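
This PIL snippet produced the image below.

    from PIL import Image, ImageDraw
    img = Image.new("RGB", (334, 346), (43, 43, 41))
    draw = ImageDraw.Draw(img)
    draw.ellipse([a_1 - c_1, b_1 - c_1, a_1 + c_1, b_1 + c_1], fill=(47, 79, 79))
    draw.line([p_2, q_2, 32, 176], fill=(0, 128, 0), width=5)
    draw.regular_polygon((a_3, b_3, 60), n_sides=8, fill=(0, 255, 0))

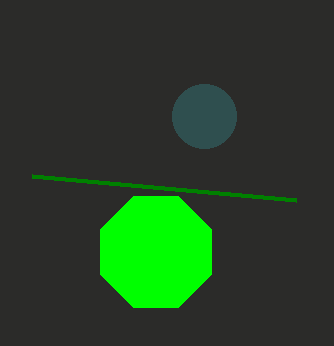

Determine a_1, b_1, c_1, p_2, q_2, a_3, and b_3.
a_1 = 204; b_1 = 116; c_1 = 32; p_2 = 296; q_2 = 200; a_3 = 156; b_3 = 252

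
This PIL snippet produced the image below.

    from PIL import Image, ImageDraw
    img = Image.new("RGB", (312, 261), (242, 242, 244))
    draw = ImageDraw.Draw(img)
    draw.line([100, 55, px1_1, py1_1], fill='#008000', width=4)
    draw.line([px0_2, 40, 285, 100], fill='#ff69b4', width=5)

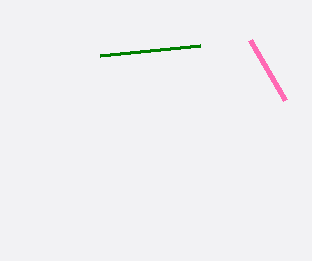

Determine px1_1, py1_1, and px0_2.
px1_1 = 200; py1_1 = 45; px0_2 = 250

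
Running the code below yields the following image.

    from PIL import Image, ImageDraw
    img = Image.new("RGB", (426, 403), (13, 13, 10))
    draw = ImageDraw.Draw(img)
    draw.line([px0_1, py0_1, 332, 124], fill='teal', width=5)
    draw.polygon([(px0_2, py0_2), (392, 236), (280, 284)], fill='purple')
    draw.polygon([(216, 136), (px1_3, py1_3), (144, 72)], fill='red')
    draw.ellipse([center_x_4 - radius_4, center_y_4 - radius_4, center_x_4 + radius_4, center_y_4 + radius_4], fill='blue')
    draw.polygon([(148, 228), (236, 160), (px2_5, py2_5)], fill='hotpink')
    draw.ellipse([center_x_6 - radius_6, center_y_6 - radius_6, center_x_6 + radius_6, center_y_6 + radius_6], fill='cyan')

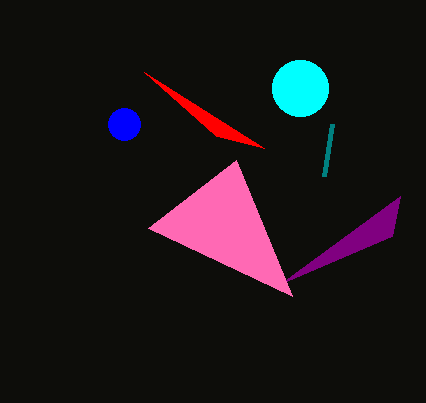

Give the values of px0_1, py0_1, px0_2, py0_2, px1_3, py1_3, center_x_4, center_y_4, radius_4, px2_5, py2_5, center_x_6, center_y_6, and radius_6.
px0_1 = 324, py0_1 = 176, px0_2 = 400, py0_2 = 196, px1_3 = 264, py1_3 = 148, center_x_4 = 124, center_y_4 = 124, radius_4 = 16, px2_5 = 292, py2_5 = 296, center_x_6 = 300, center_y_6 = 88, radius_6 = 28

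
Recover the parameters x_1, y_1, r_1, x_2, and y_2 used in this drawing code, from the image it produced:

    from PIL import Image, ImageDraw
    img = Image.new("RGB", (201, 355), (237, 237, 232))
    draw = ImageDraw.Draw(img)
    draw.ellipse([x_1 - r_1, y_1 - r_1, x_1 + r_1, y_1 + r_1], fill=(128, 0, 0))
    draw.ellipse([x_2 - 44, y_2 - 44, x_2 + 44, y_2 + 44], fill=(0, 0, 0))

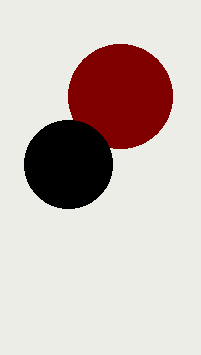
x_1 = 120
y_1 = 96
r_1 = 52
x_2 = 68
y_2 = 164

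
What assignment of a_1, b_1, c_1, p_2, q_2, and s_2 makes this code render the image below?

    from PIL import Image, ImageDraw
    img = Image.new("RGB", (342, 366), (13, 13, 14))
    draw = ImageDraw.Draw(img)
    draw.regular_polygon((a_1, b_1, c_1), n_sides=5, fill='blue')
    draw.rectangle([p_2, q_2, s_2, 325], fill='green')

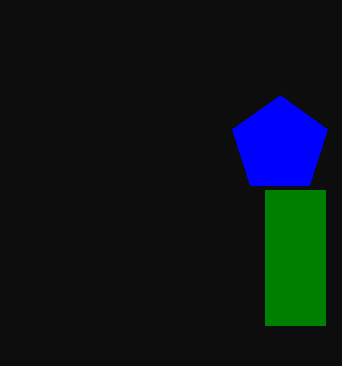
a_1 = 280; b_1 = 145; c_1 = 50; p_2 = 265; q_2 = 190; s_2 = 325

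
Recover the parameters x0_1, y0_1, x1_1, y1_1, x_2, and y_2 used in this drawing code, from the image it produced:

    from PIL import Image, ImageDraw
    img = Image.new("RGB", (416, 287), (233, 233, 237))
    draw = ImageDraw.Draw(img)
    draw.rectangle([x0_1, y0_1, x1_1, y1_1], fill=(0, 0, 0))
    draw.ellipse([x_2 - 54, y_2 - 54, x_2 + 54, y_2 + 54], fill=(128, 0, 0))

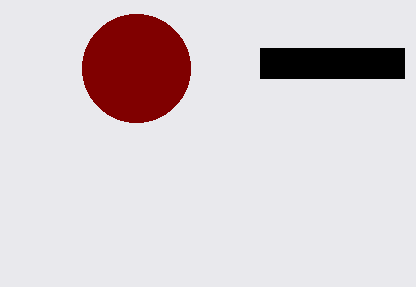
x0_1 = 260, y0_1 = 48, x1_1 = 404, y1_1 = 78, x_2 = 136, y_2 = 68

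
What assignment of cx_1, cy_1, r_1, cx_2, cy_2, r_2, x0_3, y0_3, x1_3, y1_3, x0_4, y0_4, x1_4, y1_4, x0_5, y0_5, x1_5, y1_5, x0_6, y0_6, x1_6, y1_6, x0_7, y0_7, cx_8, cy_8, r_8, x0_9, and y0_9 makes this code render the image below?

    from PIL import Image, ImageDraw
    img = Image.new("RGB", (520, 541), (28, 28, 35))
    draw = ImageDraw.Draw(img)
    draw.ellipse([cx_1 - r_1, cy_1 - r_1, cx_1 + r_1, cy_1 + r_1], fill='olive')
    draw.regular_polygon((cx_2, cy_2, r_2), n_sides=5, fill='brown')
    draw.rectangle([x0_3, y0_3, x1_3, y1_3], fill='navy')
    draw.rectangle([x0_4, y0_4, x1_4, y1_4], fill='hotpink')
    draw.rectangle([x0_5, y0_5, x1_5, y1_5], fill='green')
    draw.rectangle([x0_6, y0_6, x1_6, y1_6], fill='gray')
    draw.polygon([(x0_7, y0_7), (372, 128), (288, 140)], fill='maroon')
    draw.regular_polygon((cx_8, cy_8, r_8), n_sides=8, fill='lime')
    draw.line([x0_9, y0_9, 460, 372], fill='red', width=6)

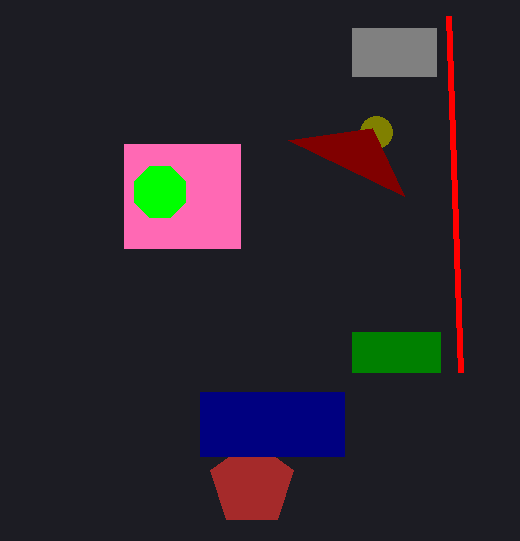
cx_1 = 376; cy_1 = 132; r_1 = 16; cx_2 = 252; cy_2 = 484; r_2 = 44; x0_3 = 200; y0_3 = 392; x1_3 = 344; y1_3 = 456; x0_4 = 124; y0_4 = 144; x1_4 = 240; y1_4 = 248; x0_5 = 352; y0_5 = 332; x1_5 = 440; y1_5 = 372; x0_6 = 352; y0_6 = 28; x1_6 = 436; y1_6 = 76; x0_7 = 404; y0_7 = 196; cx_8 = 160; cy_8 = 192; r_8 = 28; x0_9 = 448; y0_9 = 16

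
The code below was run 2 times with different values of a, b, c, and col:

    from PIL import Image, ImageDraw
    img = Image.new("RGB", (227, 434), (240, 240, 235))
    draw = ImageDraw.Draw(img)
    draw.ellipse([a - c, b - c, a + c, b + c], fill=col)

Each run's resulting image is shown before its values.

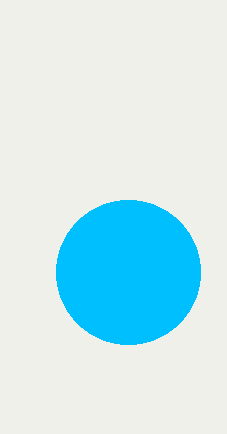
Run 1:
a = 128; b = 272; c = 72; col = 'deepskyblue'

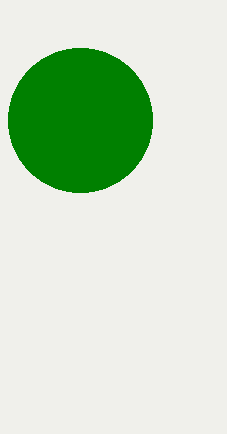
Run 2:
a = 80; b = 120; c = 72; col = 'green'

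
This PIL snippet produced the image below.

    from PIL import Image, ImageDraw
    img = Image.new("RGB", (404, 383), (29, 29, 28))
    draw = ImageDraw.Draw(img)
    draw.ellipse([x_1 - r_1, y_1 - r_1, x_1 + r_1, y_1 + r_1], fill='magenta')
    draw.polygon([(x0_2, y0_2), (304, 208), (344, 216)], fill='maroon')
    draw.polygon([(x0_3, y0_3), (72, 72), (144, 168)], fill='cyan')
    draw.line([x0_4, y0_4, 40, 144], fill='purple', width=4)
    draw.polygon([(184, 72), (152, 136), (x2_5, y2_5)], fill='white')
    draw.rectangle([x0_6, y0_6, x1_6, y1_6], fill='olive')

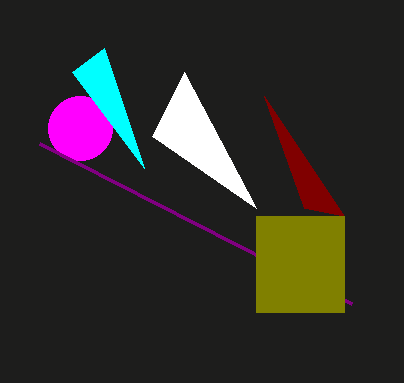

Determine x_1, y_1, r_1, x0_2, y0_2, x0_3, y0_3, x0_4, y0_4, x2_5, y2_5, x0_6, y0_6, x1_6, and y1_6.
x_1 = 80, y_1 = 128, r_1 = 32, x0_2 = 264, y0_2 = 96, x0_3 = 104, y0_3 = 48, x0_4 = 352, y0_4 = 304, x2_5 = 256, y2_5 = 208, x0_6 = 256, y0_6 = 216, x1_6 = 344, y1_6 = 312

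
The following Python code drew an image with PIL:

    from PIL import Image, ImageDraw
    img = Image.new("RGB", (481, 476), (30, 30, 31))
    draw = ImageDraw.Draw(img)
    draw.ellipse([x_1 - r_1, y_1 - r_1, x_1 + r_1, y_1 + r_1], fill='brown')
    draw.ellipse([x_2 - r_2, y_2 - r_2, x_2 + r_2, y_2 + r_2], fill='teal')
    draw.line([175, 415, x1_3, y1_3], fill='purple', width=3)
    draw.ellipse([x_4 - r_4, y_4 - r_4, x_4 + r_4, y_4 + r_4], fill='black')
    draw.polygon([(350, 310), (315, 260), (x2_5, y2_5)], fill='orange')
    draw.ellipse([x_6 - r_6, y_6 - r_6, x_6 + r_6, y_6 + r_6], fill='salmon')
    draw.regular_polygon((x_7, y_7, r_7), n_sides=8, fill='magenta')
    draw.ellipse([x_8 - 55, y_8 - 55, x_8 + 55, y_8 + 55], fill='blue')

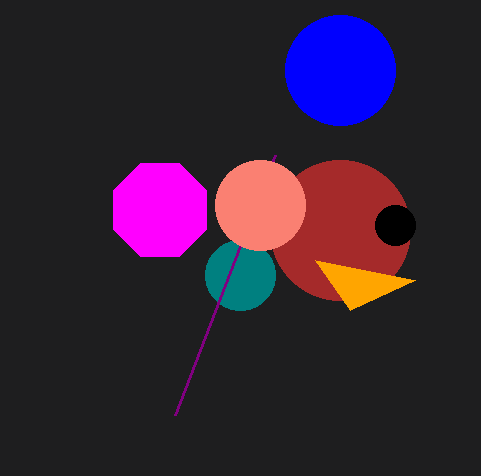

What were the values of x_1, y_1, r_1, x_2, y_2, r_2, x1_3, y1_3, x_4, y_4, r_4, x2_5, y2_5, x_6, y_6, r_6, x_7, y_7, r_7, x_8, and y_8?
x_1 = 340, y_1 = 230, r_1 = 70, x_2 = 240, y_2 = 275, r_2 = 35, x1_3 = 275, y1_3 = 155, x_4 = 395, y_4 = 225, r_4 = 20, x2_5 = 415, y2_5 = 280, x_6 = 260, y_6 = 205, r_6 = 45, x_7 = 160, y_7 = 210, r_7 = 50, x_8 = 340, y_8 = 70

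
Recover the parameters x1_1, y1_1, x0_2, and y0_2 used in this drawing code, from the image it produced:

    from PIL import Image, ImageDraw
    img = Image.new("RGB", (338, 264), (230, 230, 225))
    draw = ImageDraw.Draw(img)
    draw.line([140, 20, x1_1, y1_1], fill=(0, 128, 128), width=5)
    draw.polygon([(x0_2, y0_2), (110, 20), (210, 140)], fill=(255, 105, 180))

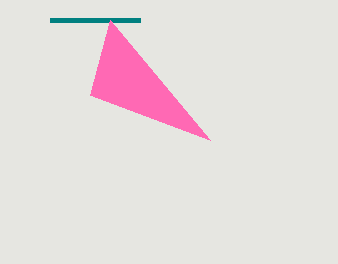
x1_1 = 50; y1_1 = 20; x0_2 = 90; y0_2 = 95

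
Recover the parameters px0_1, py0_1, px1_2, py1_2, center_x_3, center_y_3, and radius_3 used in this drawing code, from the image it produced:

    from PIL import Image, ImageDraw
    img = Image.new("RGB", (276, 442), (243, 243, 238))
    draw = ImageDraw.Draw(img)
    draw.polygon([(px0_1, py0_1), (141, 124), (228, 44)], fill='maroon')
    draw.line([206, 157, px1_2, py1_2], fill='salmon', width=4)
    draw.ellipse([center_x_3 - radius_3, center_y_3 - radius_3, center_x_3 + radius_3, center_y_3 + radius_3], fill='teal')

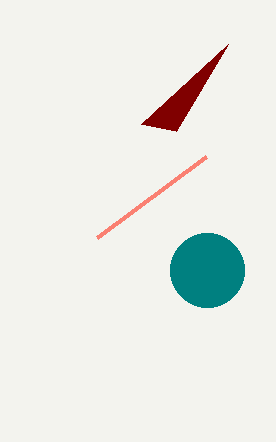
px0_1 = 176, py0_1 = 131, px1_2 = 97, py1_2 = 238, center_x_3 = 207, center_y_3 = 270, radius_3 = 37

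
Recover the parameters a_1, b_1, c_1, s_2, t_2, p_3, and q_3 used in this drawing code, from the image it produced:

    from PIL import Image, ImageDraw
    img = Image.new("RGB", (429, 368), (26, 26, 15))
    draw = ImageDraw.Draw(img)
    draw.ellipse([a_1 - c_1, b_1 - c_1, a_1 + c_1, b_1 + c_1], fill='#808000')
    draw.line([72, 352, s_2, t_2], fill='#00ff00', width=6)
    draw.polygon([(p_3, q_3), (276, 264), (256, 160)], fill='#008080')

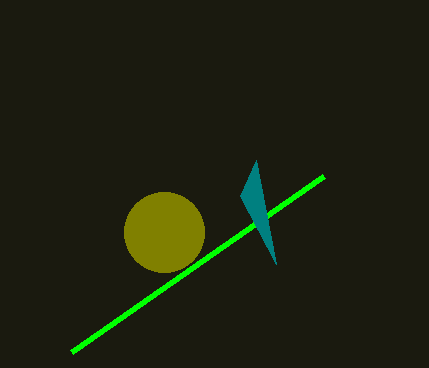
a_1 = 164
b_1 = 232
c_1 = 40
s_2 = 324
t_2 = 176
p_3 = 240
q_3 = 196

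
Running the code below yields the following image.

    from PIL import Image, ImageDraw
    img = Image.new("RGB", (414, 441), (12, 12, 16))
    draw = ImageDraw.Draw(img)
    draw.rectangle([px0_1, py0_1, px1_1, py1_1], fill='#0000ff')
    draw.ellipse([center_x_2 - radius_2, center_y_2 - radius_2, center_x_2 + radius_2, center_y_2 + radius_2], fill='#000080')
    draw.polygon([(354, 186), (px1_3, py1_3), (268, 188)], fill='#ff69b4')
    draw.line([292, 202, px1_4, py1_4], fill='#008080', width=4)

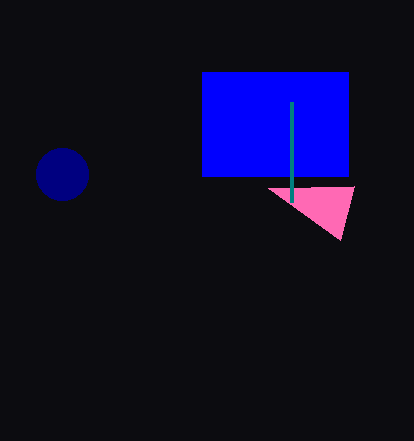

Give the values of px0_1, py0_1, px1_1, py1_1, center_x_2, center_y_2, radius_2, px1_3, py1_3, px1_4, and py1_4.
px0_1 = 202
py0_1 = 72
px1_1 = 348
py1_1 = 176
center_x_2 = 62
center_y_2 = 174
radius_2 = 26
px1_3 = 340
py1_3 = 240
px1_4 = 292
py1_4 = 102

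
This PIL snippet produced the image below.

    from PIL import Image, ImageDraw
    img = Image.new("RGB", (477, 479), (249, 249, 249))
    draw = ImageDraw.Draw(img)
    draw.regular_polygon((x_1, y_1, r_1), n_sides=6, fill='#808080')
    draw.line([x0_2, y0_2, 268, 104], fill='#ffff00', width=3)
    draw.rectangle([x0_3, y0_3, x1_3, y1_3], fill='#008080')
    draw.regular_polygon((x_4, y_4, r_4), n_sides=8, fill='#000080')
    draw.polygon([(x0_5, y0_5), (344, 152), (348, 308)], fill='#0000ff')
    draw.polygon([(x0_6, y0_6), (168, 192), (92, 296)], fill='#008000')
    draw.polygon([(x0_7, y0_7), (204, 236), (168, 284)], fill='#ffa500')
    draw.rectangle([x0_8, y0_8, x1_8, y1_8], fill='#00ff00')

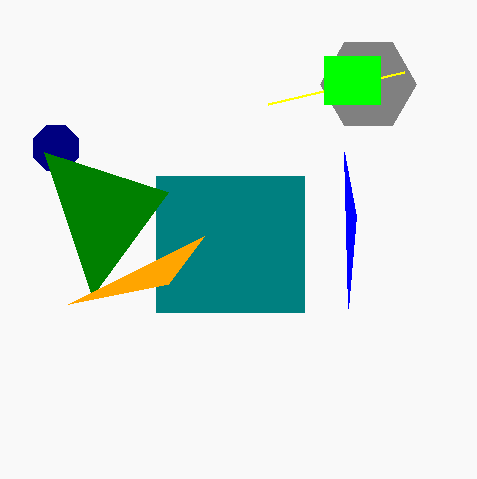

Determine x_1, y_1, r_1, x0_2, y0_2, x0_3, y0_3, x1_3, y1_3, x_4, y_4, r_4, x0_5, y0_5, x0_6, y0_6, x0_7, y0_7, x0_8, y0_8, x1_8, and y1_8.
x_1 = 368
y_1 = 84
r_1 = 48
x0_2 = 404
y0_2 = 72
x0_3 = 156
y0_3 = 176
x1_3 = 304
y1_3 = 312
x_4 = 56
y_4 = 148
r_4 = 24
x0_5 = 356
y0_5 = 216
x0_6 = 44
y0_6 = 152
x0_7 = 68
y0_7 = 304
x0_8 = 324
y0_8 = 56
x1_8 = 380
y1_8 = 104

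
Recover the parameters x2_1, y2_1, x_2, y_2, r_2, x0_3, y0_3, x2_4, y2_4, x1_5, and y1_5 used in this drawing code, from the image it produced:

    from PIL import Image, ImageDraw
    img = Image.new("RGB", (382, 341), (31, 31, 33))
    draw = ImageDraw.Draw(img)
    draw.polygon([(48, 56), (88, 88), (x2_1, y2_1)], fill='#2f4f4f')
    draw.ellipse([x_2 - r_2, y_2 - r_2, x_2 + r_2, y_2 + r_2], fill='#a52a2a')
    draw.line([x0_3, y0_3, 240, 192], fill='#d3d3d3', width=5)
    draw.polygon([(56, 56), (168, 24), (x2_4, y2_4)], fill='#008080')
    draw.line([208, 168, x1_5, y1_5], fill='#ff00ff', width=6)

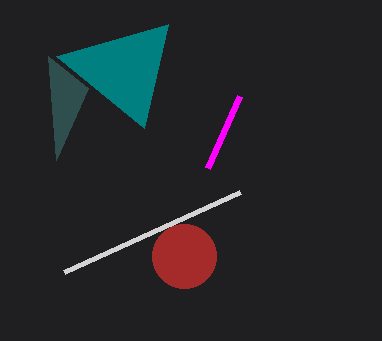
x2_1 = 56; y2_1 = 160; x_2 = 184; y_2 = 256; r_2 = 32; x0_3 = 64; y0_3 = 272; x2_4 = 144; y2_4 = 128; x1_5 = 240; y1_5 = 96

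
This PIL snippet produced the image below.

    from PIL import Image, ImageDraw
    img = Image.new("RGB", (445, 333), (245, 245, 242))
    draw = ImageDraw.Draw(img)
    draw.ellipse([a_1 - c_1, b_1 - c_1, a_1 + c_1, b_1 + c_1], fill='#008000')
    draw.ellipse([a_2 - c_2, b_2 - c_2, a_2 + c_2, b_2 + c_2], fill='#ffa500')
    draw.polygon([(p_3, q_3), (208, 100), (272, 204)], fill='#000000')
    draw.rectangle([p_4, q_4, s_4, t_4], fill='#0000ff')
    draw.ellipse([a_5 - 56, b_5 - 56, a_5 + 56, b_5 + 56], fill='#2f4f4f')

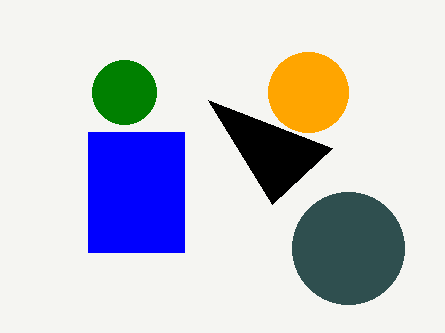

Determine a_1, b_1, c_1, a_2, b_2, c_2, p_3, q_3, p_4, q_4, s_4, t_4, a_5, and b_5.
a_1 = 124, b_1 = 92, c_1 = 32, a_2 = 308, b_2 = 92, c_2 = 40, p_3 = 332, q_3 = 148, p_4 = 88, q_4 = 132, s_4 = 184, t_4 = 252, a_5 = 348, b_5 = 248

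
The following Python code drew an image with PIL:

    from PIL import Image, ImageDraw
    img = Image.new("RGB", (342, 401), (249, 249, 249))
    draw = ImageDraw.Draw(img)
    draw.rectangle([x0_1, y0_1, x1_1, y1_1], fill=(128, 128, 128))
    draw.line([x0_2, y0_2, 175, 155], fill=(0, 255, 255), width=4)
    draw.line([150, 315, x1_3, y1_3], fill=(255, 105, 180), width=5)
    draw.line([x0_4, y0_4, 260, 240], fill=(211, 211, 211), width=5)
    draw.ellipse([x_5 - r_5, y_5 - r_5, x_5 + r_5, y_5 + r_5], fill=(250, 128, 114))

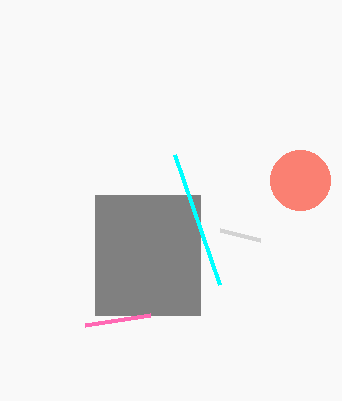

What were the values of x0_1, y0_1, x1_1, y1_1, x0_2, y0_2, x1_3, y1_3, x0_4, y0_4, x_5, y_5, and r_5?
x0_1 = 95; y0_1 = 195; x1_1 = 200; y1_1 = 315; x0_2 = 220; y0_2 = 285; x1_3 = 85; y1_3 = 325; x0_4 = 220; y0_4 = 230; x_5 = 300; y_5 = 180; r_5 = 30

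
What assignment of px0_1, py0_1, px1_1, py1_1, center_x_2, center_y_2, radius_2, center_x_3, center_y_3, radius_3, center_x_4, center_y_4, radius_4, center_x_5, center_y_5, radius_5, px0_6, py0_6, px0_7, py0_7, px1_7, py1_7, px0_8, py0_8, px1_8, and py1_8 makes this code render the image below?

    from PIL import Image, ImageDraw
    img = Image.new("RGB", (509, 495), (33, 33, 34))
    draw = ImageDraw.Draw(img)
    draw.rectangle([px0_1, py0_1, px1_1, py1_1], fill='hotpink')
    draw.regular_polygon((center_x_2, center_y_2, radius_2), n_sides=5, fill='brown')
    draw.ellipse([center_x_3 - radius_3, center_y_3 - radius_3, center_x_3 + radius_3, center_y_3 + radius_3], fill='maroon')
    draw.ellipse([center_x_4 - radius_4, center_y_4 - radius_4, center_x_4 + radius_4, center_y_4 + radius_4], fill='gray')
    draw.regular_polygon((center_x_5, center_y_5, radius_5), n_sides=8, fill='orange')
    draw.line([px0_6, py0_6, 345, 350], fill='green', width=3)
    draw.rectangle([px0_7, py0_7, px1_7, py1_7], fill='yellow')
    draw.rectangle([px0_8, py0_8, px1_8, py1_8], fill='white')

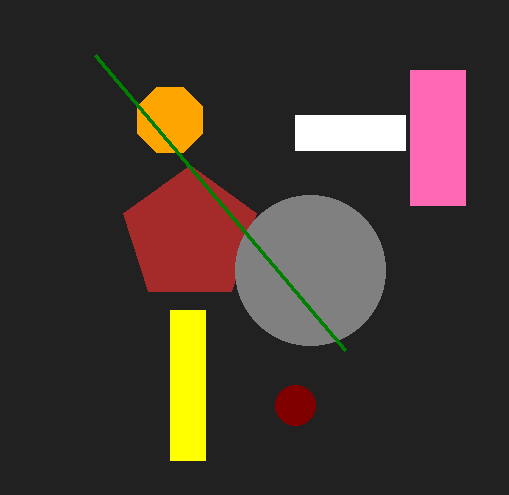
px0_1 = 410
py0_1 = 70
px1_1 = 465
py1_1 = 205
center_x_2 = 190
center_y_2 = 235
radius_2 = 70
center_x_3 = 295
center_y_3 = 405
radius_3 = 20
center_x_4 = 310
center_y_4 = 270
radius_4 = 75
center_x_5 = 170
center_y_5 = 120
radius_5 = 35
px0_6 = 95
py0_6 = 55
px0_7 = 170
py0_7 = 310
px1_7 = 205
py1_7 = 460
px0_8 = 295
py0_8 = 115
px1_8 = 405
py1_8 = 150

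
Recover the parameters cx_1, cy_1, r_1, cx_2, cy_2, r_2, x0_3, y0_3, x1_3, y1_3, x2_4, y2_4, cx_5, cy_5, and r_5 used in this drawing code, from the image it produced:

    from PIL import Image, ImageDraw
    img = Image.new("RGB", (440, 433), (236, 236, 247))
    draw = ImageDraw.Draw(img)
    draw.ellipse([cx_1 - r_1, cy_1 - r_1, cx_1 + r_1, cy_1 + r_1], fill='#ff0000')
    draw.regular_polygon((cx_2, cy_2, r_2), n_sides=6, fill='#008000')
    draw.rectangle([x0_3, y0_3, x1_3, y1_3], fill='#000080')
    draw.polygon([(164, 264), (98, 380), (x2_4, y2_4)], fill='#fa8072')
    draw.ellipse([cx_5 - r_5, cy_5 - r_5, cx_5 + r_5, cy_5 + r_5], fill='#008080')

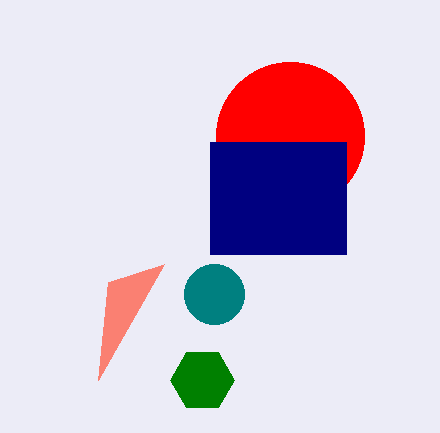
cx_1 = 290
cy_1 = 136
r_1 = 74
cx_2 = 202
cy_2 = 380
r_2 = 32
x0_3 = 210
y0_3 = 142
x1_3 = 346
y1_3 = 254
x2_4 = 108
y2_4 = 282
cx_5 = 214
cy_5 = 294
r_5 = 30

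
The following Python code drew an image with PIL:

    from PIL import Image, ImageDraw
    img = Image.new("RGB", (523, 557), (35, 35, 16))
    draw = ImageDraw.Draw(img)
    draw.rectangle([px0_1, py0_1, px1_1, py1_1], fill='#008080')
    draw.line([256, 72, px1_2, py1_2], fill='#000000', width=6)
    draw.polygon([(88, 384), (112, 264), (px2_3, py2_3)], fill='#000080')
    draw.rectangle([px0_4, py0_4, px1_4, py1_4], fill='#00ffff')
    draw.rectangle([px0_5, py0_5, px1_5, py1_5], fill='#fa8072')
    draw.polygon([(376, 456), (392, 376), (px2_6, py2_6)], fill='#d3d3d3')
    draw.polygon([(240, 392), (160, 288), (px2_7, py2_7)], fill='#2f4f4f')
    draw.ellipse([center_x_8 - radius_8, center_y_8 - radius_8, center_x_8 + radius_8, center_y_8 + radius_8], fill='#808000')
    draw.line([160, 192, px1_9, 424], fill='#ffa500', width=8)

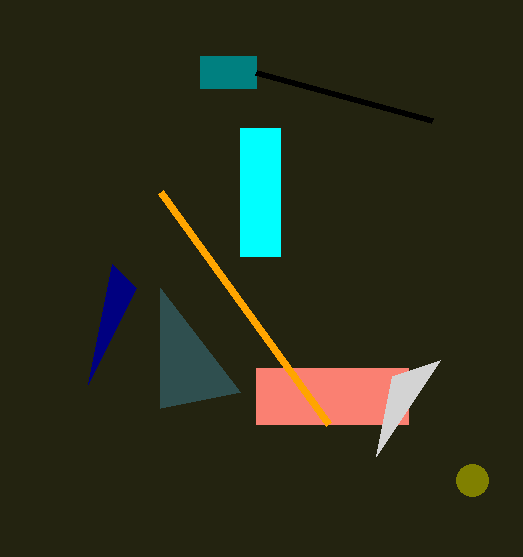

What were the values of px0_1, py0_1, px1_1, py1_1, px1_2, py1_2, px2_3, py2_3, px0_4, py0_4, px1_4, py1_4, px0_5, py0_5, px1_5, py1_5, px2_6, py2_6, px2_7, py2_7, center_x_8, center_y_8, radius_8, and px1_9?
px0_1 = 200
py0_1 = 56
px1_1 = 256
py1_1 = 88
px1_2 = 432
py1_2 = 120
px2_3 = 136
py2_3 = 288
px0_4 = 240
py0_4 = 128
px1_4 = 280
py1_4 = 256
px0_5 = 256
py0_5 = 368
px1_5 = 408
py1_5 = 424
px2_6 = 440
py2_6 = 360
px2_7 = 160
py2_7 = 408
center_x_8 = 472
center_y_8 = 480
radius_8 = 16
px1_9 = 328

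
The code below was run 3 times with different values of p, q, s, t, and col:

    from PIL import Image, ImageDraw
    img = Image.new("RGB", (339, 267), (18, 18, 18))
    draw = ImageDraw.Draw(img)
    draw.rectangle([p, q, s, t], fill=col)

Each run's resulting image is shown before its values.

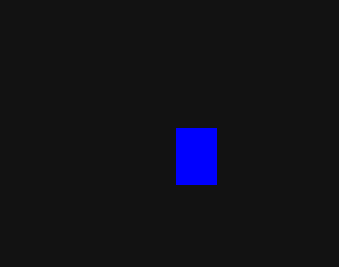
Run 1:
p = 176
q = 128
s = 216
t = 184
col = 'blue'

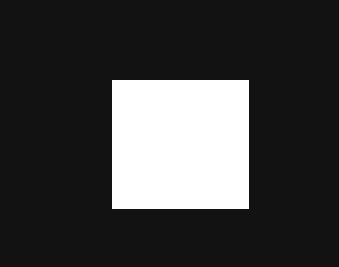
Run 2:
p = 112
q = 80
s = 248
t = 208
col = 'white'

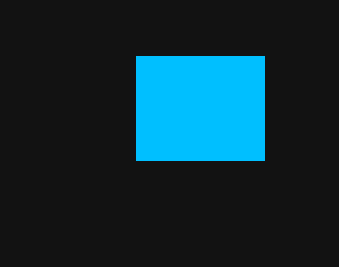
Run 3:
p = 136; q = 56; s = 264; t = 160; col = 'deepskyblue'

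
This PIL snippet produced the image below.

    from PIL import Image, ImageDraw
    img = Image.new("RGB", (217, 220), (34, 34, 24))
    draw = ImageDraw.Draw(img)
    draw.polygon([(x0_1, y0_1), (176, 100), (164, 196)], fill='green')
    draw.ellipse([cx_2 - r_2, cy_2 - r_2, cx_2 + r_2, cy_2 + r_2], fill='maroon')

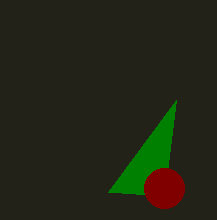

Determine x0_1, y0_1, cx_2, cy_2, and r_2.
x0_1 = 108
y0_1 = 192
cx_2 = 164
cy_2 = 188
r_2 = 20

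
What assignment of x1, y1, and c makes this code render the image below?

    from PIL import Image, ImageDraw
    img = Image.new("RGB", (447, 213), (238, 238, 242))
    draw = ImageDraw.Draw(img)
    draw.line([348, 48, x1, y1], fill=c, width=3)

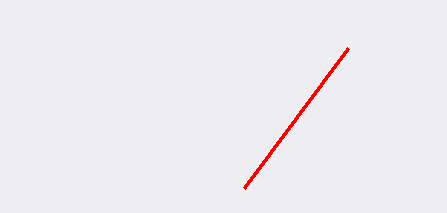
x1 = 244; y1 = 188; c = 'red'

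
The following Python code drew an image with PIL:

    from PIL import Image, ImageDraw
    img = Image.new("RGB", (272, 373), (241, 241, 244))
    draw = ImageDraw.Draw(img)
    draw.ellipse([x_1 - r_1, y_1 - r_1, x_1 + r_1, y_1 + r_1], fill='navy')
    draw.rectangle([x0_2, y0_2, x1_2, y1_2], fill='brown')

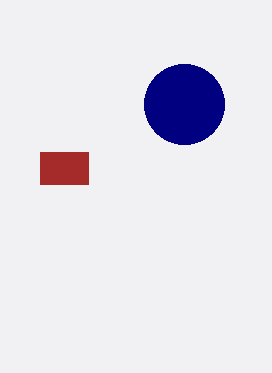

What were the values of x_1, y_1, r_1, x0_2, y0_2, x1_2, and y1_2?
x_1 = 184; y_1 = 104; r_1 = 40; x0_2 = 40; y0_2 = 152; x1_2 = 88; y1_2 = 184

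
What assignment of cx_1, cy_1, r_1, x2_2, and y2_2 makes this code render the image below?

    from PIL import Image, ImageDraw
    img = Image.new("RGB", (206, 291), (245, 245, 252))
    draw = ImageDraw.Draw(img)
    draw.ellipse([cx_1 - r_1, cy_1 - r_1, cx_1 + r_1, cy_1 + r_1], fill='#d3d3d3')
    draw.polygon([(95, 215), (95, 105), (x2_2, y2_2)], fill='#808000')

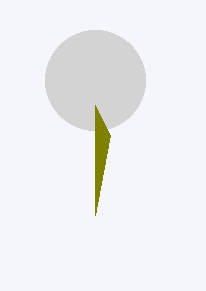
cx_1 = 95; cy_1 = 80; r_1 = 50; x2_2 = 110; y2_2 = 135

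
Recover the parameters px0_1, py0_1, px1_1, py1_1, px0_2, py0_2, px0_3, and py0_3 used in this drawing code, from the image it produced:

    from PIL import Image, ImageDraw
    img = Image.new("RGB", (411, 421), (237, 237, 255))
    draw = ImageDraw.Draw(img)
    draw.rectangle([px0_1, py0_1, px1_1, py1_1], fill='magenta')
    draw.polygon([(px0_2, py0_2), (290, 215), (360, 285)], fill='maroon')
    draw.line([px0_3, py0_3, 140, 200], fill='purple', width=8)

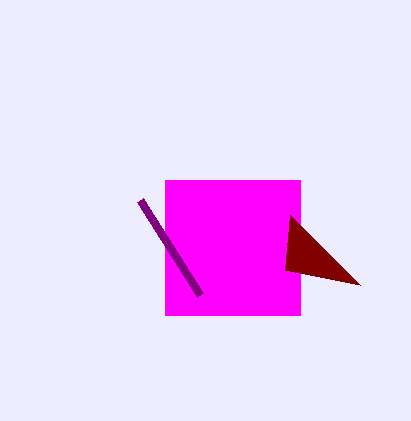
px0_1 = 165, py0_1 = 180, px1_1 = 300, py1_1 = 315, px0_2 = 285, py0_2 = 270, px0_3 = 200, py0_3 = 295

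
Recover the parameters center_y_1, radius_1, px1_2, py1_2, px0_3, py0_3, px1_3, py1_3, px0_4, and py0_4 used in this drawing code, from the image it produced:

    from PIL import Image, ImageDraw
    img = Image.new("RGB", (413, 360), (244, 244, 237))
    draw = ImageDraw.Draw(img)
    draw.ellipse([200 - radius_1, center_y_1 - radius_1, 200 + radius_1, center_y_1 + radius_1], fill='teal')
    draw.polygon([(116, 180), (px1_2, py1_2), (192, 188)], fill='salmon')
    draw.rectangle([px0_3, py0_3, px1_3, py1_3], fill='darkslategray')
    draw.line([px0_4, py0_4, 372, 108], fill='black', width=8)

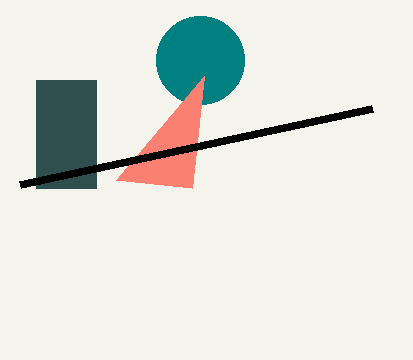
center_y_1 = 60; radius_1 = 44; px1_2 = 204; py1_2 = 76; px0_3 = 36; py0_3 = 80; px1_3 = 96; py1_3 = 188; px0_4 = 20; py0_4 = 184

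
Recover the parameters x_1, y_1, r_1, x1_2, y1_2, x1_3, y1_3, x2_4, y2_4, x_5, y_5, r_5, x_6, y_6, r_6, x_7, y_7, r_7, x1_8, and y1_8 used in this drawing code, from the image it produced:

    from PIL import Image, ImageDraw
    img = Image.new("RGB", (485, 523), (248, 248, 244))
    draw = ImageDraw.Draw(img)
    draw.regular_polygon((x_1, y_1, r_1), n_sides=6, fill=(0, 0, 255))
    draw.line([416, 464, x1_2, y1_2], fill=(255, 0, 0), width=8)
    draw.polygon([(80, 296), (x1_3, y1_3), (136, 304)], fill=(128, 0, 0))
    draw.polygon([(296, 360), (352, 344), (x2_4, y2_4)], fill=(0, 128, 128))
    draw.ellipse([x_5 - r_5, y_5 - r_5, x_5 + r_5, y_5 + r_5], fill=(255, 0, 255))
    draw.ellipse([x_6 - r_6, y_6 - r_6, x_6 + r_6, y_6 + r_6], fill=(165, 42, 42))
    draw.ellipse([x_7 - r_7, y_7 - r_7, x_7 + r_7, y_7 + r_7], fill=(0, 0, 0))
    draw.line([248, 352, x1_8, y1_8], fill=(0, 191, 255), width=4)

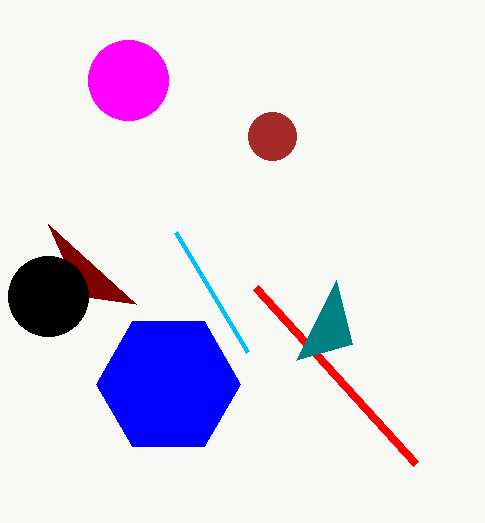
x_1 = 168
y_1 = 384
r_1 = 72
x1_2 = 256
y1_2 = 288
x1_3 = 48
y1_3 = 224
x2_4 = 336
y2_4 = 280
x_5 = 128
y_5 = 80
r_5 = 40
x_6 = 272
y_6 = 136
r_6 = 24
x_7 = 48
y_7 = 296
r_7 = 40
x1_8 = 176
y1_8 = 232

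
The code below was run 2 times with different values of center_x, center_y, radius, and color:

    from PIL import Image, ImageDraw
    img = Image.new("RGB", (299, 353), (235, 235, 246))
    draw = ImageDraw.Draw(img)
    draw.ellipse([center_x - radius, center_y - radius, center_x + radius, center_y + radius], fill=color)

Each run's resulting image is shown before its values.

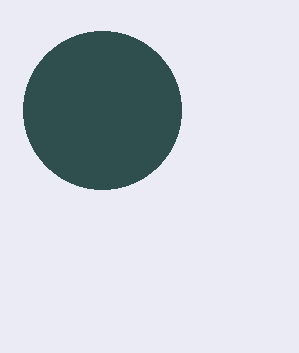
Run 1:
center_x = 102; center_y = 110; radius = 79; color = 'darkslategray'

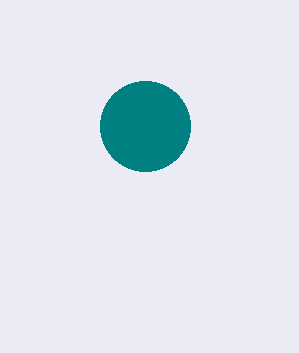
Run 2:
center_x = 145, center_y = 126, radius = 45, color = 'teal'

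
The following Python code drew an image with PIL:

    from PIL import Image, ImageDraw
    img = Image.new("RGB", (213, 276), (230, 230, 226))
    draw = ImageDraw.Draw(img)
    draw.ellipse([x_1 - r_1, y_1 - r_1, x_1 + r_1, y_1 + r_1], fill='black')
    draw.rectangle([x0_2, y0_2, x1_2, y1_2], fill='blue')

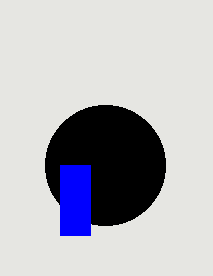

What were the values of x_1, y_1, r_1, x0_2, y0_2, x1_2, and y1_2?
x_1 = 105; y_1 = 165; r_1 = 60; x0_2 = 60; y0_2 = 165; x1_2 = 90; y1_2 = 235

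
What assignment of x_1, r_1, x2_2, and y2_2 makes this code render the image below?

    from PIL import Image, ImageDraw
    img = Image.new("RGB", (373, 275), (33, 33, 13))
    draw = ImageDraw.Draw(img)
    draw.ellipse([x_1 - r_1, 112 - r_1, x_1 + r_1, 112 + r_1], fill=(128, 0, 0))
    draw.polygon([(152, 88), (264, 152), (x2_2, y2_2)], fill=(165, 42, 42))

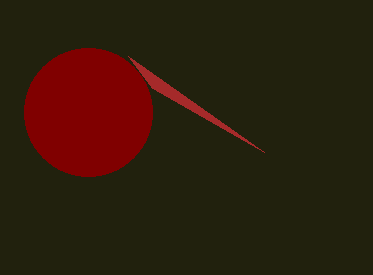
x_1 = 88
r_1 = 64
x2_2 = 128
y2_2 = 56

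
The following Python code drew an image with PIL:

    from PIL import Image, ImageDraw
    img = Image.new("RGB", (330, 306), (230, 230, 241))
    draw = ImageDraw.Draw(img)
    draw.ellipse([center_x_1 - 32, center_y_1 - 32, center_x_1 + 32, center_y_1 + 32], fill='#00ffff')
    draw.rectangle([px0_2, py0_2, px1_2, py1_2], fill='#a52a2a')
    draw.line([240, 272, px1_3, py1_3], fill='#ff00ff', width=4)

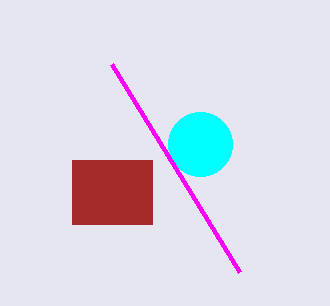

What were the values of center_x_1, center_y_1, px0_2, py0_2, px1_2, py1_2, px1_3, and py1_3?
center_x_1 = 200
center_y_1 = 144
px0_2 = 72
py0_2 = 160
px1_2 = 152
py1_2 = 224
px1_3 = 112
py1_3 = 64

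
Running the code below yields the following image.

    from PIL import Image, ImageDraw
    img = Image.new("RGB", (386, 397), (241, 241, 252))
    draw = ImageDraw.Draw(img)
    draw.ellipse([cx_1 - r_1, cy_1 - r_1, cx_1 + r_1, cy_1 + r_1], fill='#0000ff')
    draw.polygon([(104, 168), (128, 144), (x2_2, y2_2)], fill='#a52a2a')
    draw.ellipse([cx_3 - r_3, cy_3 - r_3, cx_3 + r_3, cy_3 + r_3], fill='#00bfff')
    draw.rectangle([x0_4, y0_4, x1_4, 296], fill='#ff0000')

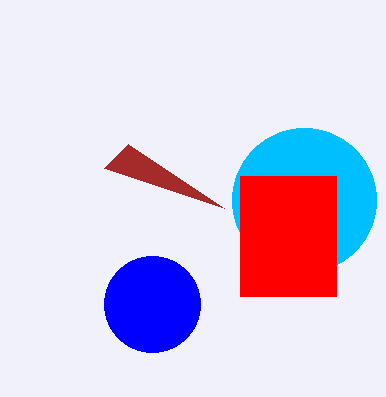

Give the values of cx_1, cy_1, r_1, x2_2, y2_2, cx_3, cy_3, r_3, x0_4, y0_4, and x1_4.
cx_1 = 152, cy_1 = 304, r_1 = 48, x2_2 = 224, y2_2 = 208, cx_3 = 304, cy_3 = 200, r_3 = 72, x0_4 = 240, y0_4 = 176, x1_4 = 336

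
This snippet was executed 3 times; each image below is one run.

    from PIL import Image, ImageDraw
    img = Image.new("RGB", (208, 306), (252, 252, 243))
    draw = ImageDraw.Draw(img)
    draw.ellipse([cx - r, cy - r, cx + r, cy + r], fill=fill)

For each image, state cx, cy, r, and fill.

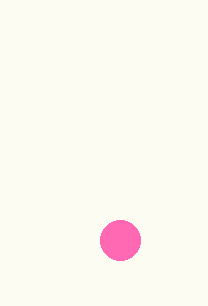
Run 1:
cx = 120
cy = 240
r = 20
fill = 'hotpink'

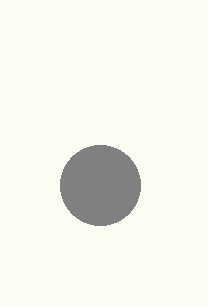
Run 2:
cx = 100, cy = 185, r = 40, fill = 'gray'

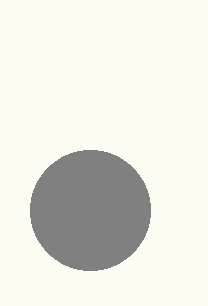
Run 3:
cx = 90, cy = 210, r = 60, fill = 'gray'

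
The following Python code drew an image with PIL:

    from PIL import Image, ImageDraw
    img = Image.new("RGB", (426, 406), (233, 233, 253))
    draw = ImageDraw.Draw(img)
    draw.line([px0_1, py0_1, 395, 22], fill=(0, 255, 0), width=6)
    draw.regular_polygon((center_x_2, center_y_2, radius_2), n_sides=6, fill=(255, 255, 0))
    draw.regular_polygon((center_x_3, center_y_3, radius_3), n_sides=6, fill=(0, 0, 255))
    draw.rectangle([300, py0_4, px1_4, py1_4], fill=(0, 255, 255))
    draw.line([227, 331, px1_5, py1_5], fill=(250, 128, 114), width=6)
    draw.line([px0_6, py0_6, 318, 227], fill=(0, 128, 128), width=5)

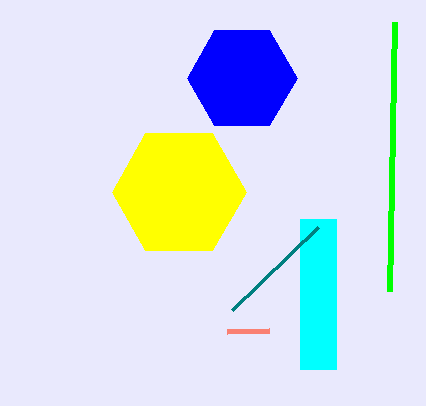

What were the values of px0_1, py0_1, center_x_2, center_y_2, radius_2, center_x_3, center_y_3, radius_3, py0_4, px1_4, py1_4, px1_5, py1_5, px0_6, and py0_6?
px0_1 = 390
py0_1 = 291
center_x_2 = 179
center_y_2 = 192
radius_2 = 67
center_x_3 = 242
center_y_3 = 78
radius_3 = 55
py0_4 = 219
px1_4 = 336
py1_4 = 369
px1_5 = 269
py1_5 = 330
px0_6 = 232
py0_6 = 310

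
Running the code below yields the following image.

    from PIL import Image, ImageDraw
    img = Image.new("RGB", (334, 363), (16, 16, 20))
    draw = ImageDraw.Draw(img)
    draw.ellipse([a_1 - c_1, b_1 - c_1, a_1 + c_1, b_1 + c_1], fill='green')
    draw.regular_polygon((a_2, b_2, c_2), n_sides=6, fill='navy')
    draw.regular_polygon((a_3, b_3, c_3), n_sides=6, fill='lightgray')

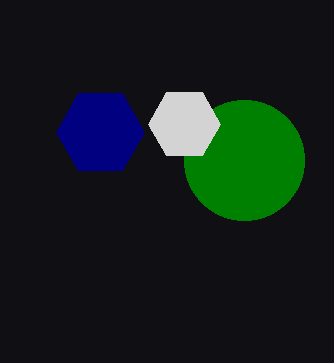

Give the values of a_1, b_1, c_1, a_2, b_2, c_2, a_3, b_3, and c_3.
a_1 = 244; b_1 = 160; c_1 = 60; a_2 = 100; b_2 = 132; c_2 = 44; a_3 = 184; b_3 = 124; c_3 = 36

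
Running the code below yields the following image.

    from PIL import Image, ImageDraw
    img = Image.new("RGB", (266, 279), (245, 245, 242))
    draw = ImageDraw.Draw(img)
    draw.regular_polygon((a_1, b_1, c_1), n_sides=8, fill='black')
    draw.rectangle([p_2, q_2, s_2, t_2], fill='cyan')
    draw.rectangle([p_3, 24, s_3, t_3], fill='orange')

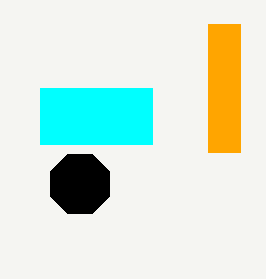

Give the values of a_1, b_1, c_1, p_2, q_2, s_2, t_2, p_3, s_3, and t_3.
a_1 = 80
b_1 = 184
c_1 = 32
p_2 = 40
q_2 = 88
s_2 = 152
t_2 = 144
p_3 = 208
s_3 = 240
t_3 = 152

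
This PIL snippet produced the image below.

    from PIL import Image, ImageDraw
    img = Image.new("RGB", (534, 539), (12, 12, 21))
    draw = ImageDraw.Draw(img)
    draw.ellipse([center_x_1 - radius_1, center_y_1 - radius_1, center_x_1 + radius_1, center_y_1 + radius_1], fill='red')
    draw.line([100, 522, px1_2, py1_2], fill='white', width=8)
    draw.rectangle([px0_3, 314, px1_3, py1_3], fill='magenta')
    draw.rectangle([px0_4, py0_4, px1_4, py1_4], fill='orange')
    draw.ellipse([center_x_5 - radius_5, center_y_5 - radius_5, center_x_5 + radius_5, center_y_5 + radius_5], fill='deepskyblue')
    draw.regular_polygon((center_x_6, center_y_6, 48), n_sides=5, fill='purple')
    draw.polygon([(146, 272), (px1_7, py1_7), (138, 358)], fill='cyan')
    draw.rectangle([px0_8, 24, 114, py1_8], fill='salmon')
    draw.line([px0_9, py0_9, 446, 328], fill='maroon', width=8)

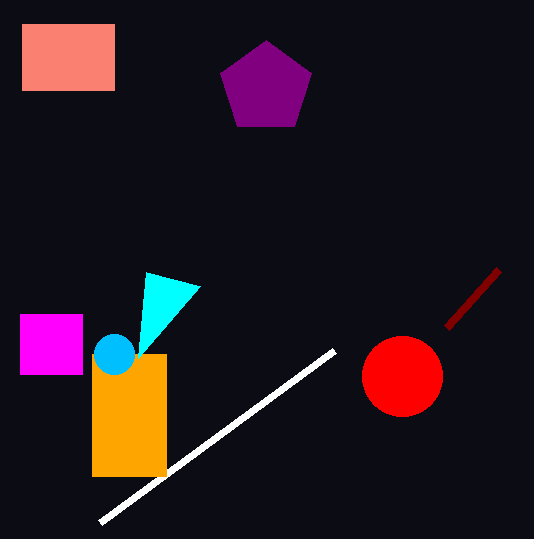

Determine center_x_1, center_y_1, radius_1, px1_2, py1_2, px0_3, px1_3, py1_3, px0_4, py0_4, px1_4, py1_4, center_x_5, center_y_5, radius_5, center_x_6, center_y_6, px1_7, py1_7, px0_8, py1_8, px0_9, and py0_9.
center_x_1 = 402; center_y_1 = 376; radius_1 = 40; px1_2 = 334; py1_2 = 350; px0_3 = 20; px1_3 = 82; py1_3 = 374; px0_4 = 92; py0_4 = 354; px1_4 = 166; py1_4 = 476; center_x_5 = 114; center_y_5 = 354; radius_5 = 20; center_x_6 = 266; center_y_6 = 88; px1_7 = 200; py1_7 = 286; px0_8 = 22; py1_8 = 90; px0_9 = 498; py0_9 = 270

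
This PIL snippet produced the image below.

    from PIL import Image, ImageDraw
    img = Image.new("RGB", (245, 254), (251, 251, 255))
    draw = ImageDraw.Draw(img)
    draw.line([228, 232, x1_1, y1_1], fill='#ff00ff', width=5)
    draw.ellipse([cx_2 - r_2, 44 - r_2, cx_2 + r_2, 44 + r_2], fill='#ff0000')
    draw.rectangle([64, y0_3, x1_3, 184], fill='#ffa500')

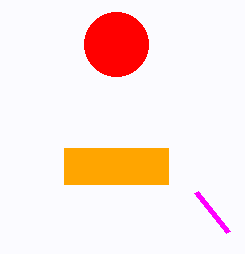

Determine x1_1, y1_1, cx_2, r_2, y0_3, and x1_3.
x1_1 = 196
y1_1 = 192
cx_2 = 116
r_2 = 32
y0_3 = 148
x1_3 = 168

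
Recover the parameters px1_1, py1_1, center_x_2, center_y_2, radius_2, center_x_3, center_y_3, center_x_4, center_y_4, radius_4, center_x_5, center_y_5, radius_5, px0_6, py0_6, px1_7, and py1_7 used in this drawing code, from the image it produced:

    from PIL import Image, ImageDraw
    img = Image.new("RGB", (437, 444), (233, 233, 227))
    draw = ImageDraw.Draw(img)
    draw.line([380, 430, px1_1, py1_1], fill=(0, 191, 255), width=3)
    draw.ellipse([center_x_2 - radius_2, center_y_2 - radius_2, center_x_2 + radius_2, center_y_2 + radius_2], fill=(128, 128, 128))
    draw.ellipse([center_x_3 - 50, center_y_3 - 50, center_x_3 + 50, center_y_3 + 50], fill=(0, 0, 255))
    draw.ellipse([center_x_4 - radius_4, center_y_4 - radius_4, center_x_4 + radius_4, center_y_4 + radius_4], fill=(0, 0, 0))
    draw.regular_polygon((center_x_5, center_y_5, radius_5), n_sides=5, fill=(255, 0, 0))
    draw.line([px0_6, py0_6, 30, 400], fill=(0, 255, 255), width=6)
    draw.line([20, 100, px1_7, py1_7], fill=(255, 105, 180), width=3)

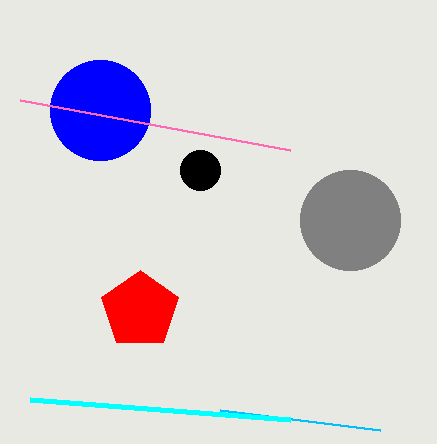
px1_1 = 220, py1_1 = 410, center_x_2 = 350, center_y_2 = 220, radius_2 = 50, center_x_3 = 100, center_y_3 = 110, center_x_4 = 200, center_y_4 = 170, radius_4 = 20, center_x_5 = 140, center_y_5 = 310, radius_5 = 40, px0_6 = 290, py0_6 = 420, px1_7 = 290, py1_7 = 150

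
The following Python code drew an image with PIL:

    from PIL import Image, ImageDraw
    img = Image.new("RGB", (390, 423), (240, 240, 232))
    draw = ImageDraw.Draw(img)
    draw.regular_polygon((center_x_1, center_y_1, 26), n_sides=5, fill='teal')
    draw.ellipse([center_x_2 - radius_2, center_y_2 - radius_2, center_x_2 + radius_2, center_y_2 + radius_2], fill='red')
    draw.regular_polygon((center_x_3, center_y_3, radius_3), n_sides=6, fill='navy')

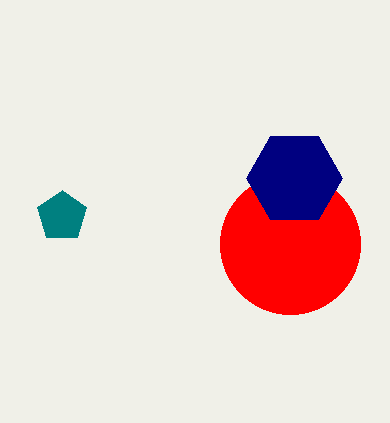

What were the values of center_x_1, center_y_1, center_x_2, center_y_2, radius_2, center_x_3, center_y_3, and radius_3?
center_x_1 = 62, center_y_1 = 216, center_x_2 = 290, center_y_2 = 244, radius_2 = 70, center_x_3 = 294, center_y_3 = 178, radius_3 = 48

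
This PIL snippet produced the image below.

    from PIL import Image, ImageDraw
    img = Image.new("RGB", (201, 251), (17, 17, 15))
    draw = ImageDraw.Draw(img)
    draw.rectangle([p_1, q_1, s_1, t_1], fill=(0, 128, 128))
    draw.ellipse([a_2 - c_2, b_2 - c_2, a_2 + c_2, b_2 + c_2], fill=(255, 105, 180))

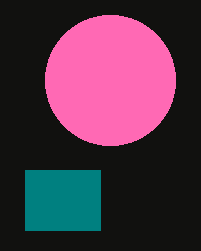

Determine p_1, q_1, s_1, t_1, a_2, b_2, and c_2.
p_1 = 25
q_1 = 170
s_1 = 100
t_1 = 230
a_2 = 110
b_2 = 80
c_2 = 65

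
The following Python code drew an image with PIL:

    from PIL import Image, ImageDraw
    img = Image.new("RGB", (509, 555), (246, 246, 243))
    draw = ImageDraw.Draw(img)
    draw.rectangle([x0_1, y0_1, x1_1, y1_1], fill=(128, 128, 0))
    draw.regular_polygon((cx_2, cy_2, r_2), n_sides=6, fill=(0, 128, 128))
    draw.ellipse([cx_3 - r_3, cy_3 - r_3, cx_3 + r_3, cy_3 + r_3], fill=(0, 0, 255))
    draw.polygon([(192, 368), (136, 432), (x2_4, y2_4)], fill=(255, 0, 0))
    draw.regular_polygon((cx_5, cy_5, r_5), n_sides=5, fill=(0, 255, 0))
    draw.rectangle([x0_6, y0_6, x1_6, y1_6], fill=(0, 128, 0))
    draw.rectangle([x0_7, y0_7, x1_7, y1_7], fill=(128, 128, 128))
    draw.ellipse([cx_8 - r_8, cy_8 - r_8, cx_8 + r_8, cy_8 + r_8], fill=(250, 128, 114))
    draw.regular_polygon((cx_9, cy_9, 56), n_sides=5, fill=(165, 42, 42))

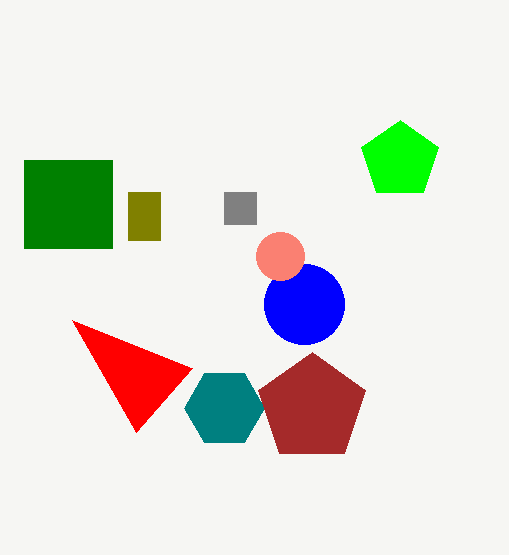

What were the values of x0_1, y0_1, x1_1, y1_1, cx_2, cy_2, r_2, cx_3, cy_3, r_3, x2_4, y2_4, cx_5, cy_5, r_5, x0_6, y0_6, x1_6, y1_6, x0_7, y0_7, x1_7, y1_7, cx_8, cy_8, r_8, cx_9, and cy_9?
x0_1 = 128
y0_1 = 192
x1_1 = 160
y1_1 = 240
cx_2 = 224
cy_2 = 408
r_2 = 40
cx_3 = 304
cy_3 = 304
r_3 = 40
x2_4 = 72
y2_4 = 320
cx_5 = 400
cy_5 = 160
r_5 = 40
x0_6 = 24
y0_6 = 160
x1_6 = 112
y1_6 = 248
x0_7 = 224
y0_7 = 192
x1_7 = 256
y1_7 = 224
cx_8 = 280
cy_8 = 256
r_8 = 24
cx_9 = 312
cy_9 = 408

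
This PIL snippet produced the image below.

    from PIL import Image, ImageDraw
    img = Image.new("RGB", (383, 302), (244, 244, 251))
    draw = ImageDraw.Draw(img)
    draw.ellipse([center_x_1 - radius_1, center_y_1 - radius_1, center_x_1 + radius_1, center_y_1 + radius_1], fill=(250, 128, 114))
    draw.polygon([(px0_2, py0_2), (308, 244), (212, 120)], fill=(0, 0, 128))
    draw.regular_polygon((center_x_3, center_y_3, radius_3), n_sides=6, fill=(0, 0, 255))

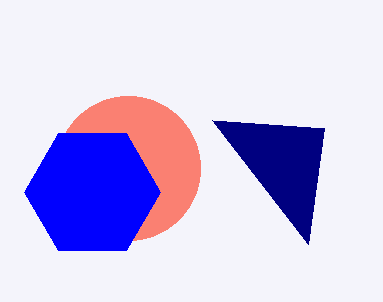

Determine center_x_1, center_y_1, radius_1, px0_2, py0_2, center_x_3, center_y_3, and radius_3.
center_x_1 = 128, center_y_1 = 168, radius_1 = 72, px0_2 = 324, py0_2 = 128, center_x_3 = 92, center_y_3 = 192, radius_3 = 68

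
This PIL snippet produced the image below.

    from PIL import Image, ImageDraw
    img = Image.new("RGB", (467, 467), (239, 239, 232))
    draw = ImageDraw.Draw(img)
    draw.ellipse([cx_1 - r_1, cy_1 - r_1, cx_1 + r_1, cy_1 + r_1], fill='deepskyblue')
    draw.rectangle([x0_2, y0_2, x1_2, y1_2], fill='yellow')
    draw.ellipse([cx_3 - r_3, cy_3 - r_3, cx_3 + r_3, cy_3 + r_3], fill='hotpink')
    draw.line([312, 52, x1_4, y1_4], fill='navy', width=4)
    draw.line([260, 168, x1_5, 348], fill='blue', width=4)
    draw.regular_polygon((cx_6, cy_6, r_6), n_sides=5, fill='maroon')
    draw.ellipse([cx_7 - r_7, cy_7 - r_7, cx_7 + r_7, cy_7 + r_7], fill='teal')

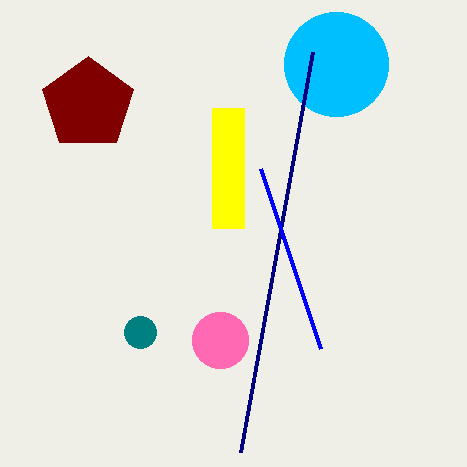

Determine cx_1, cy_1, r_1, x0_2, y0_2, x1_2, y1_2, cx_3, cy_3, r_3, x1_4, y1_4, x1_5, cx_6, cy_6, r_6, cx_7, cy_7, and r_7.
cx_1 = 336
cy_1 = 64
r_1 = 52
x0_2 = 212
y0_2 = 108
x1_2 = 244
y1_2 = 228
cx_3 = 220
cy_3 = 340
r_3 = 28
x1_4 = 240
y1_4 = 452
x1_5 = 320
cx_6 = 88
cy_6 = 104
r_6 = 48
cx_7 = 140
cy_7 = 332
r_7 = 16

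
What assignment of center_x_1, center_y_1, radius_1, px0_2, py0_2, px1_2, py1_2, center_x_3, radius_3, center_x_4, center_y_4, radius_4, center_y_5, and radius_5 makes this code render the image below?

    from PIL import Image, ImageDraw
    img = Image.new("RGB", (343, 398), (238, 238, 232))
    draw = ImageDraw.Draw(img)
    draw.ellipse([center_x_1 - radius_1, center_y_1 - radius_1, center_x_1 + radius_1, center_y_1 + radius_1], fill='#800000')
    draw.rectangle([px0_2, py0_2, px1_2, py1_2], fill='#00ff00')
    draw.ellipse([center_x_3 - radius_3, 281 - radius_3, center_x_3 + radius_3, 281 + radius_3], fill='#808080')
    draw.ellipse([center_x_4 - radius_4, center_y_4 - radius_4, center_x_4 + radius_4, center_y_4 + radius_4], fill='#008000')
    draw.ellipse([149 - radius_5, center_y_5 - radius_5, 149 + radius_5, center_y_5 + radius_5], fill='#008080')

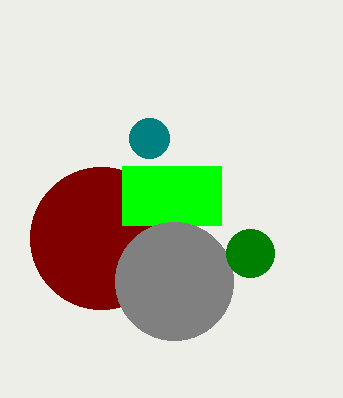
center_x_1 = 101
center_y_1 = 238
radius_1 = 71
px0_2 = 122
py0_2 = 166
px1_2 = 221
py1_2 = 225
center_x_3 = 174
radius_3 = 59
center_x_4 = 250
center_y_4 = 253
radius_4 = 24
center_y_5 = 138
radius_5 = 20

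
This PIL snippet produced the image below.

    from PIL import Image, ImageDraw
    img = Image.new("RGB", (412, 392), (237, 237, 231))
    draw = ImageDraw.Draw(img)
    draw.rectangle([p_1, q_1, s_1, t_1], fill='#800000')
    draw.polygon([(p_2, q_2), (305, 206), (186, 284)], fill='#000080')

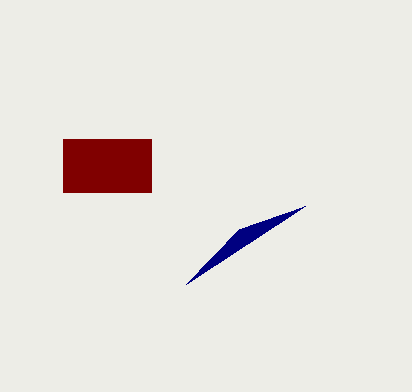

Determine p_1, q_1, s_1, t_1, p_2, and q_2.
p_1 = 63; q_1 = 139; s_1 = 151; t_1 = 192; p_2 = 239; q_2 = 229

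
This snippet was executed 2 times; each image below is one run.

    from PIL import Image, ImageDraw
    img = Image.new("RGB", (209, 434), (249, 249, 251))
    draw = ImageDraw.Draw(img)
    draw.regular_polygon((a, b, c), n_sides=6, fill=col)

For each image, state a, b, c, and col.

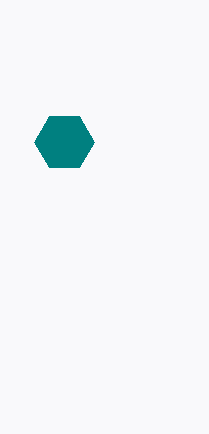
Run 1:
a = 64, b = 142, c = 30, col = 'teal'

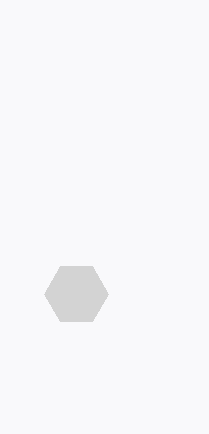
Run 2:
a = 76, b = 294, c = 32, col = 'lightgray'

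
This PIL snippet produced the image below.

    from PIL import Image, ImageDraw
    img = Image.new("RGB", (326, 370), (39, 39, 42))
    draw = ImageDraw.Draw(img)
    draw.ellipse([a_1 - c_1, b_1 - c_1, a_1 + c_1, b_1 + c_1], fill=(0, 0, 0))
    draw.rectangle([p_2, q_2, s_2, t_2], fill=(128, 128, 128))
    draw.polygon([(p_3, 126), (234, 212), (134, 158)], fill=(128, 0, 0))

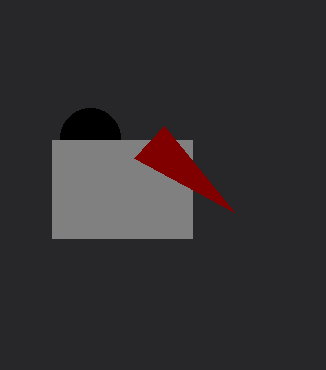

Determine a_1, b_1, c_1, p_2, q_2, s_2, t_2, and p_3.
a_1 = 90, b_1 = 138, c_1 = 30, p_2 = 52, q_2 = 140, s_2 = 192, t_2 = 238, p_3 = 164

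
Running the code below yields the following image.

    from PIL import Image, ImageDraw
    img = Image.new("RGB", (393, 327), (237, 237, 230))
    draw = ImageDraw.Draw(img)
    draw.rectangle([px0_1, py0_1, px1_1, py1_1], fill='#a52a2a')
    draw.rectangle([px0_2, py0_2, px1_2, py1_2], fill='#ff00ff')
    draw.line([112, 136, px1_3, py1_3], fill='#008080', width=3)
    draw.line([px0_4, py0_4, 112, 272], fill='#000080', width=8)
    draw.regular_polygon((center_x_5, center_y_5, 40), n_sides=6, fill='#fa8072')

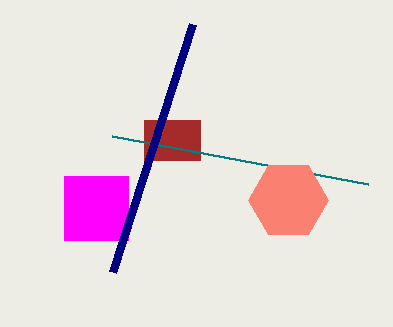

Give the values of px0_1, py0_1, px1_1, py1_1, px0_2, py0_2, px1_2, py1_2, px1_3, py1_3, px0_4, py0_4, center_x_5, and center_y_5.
px0_1 = 144; py0_1 = 120; px1_1 = 200; py1_1 = 160; px0_2 = 64; py0_2 = 176; px1_2 = 128; py1_2 = 240; px1_3 = 368; py1_3 = 184; px0_4 = 192; py0_4 = 24; center_x_5 = 288; center_y_5 = 200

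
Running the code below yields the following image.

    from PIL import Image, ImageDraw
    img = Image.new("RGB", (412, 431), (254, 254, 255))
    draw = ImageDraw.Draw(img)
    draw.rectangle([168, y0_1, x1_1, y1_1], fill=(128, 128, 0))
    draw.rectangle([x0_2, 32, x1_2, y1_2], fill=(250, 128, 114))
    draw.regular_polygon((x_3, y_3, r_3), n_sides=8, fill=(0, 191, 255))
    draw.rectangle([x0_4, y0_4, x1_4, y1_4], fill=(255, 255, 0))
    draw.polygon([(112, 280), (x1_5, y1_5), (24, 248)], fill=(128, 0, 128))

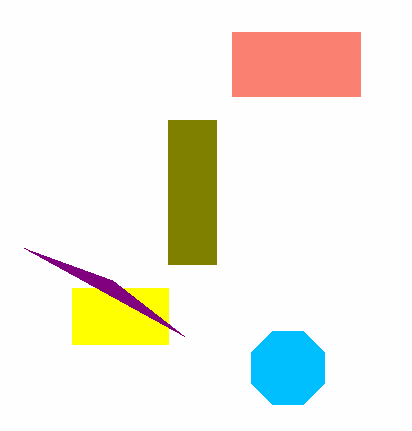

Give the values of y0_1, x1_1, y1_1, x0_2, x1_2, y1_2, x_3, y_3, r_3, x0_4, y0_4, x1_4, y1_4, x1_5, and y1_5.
y0_1 = 120
x1_1 = 216
y1_1 = 264
x0_2 = 232
x1_2 = 360
y1_2 = 96
x_3 = 288
y_3 = 368
r_3 = 40
x0_4 = 72
y0_4 = 288
x1_4 = 168
y1_4 = 344
x1_5 = 184
y1_5 = 336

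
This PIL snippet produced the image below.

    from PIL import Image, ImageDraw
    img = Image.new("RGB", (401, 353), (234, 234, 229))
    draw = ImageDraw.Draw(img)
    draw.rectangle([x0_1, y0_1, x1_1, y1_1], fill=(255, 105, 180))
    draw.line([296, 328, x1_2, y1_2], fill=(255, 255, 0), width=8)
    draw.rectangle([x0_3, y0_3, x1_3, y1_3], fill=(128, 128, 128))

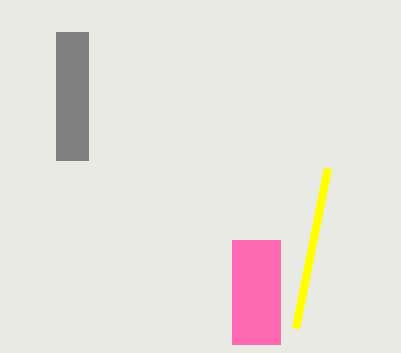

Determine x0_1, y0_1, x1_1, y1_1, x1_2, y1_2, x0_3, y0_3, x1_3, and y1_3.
x0_1 = 232; y0_1 = 240; x1_1 = 280; y1_1 = 344; x1_2 = 328; y1_2 = 168; x0_3 = 56; y0_3 = 32; x1_3 = 88; y1_3 = 160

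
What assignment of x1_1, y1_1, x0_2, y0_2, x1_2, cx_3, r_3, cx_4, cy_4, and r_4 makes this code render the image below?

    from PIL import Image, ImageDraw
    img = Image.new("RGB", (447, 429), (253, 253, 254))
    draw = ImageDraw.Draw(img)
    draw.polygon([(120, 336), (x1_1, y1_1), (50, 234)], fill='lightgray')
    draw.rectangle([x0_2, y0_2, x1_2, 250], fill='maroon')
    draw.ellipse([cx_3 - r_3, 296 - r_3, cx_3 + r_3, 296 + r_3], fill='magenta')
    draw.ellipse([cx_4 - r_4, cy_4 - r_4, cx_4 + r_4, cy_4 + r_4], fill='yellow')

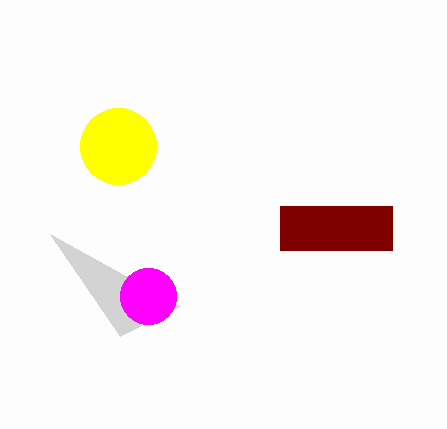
x1_1 = 180, y1_1 = 306, x0_2 = 280, y0_2 = 206, x1_2 = 392, cx_3 = 148, r_3 = 28, cx_4 = 118, cy_4 = 146, r_4 = 38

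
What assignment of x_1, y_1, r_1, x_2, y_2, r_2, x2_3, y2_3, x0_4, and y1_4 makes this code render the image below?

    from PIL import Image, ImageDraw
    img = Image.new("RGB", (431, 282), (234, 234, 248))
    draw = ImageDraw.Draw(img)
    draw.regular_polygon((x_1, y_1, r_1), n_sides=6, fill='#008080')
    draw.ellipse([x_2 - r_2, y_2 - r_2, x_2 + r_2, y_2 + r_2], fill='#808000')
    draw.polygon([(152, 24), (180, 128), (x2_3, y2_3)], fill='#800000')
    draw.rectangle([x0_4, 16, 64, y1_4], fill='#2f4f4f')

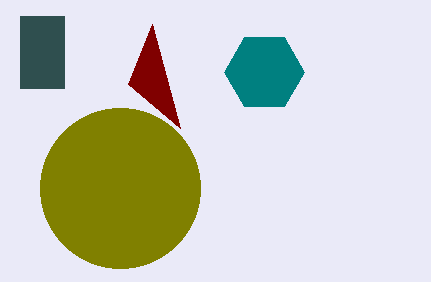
x_1 = 264
y_1 = 72
r_1 = 40
x_2 = 120
y_2 = 188
r_2 = 80
x2_3 = 128
y2_3 = 84
x0_4 = 20
y1_4 = 88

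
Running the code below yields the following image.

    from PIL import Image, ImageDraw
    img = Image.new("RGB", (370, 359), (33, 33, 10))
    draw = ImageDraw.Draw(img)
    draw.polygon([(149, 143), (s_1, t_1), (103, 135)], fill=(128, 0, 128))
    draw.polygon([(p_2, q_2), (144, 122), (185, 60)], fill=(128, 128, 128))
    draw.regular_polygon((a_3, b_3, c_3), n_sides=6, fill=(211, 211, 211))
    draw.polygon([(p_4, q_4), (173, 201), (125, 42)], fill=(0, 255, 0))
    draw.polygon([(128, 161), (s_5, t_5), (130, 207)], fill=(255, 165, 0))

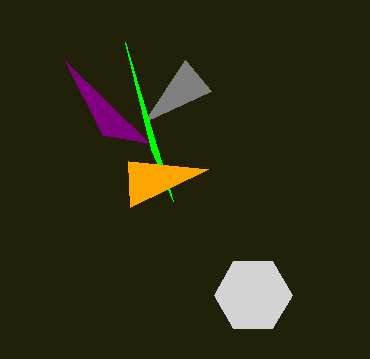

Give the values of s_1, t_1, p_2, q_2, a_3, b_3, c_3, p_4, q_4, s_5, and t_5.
s_1 = 65
t_1 = 61
p_2 = 211
q_2 = 91
a_3 = 253
b_3 = 295
c_3 = 39
p_4 = 151
q_4 = 149
s_5 = 208
t_5 = 169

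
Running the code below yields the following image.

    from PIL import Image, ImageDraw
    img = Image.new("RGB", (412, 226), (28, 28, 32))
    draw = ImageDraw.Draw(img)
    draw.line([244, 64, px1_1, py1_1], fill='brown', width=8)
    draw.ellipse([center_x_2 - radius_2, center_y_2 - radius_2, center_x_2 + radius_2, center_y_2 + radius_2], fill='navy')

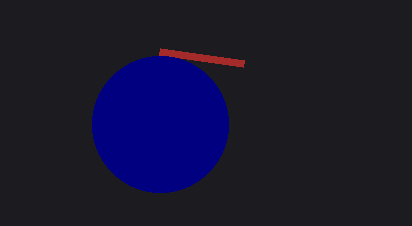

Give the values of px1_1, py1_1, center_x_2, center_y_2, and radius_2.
px1_1 = 160
py1_1 = 52
center_x_2 = 160
center_y_2 = 124
radius_2 = 68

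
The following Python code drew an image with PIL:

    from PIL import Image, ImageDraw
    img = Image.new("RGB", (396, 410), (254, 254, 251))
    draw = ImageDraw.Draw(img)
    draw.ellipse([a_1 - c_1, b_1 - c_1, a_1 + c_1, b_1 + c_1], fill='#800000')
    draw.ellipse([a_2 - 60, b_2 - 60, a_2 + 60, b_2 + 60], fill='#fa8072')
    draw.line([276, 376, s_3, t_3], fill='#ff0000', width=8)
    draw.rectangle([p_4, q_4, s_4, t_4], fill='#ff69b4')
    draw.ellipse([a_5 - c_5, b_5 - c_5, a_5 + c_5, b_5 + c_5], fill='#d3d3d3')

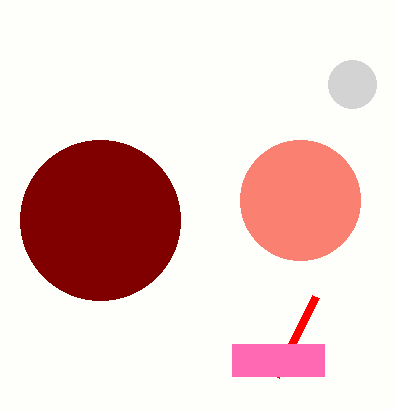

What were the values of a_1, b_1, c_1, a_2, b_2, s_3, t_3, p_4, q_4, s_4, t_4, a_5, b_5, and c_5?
a_1 = 100, b_1 = 220, c_1 = 80, a_2 = 300, b_2 = 200, s_3 = 316, t_3 = 296, p_4 = 232, q_4 = 344, s_4 = 324, t_4 = 376, a_5 = 352, b_5 = 84, c_5 = 24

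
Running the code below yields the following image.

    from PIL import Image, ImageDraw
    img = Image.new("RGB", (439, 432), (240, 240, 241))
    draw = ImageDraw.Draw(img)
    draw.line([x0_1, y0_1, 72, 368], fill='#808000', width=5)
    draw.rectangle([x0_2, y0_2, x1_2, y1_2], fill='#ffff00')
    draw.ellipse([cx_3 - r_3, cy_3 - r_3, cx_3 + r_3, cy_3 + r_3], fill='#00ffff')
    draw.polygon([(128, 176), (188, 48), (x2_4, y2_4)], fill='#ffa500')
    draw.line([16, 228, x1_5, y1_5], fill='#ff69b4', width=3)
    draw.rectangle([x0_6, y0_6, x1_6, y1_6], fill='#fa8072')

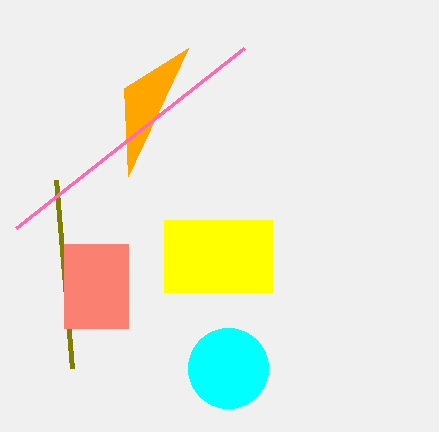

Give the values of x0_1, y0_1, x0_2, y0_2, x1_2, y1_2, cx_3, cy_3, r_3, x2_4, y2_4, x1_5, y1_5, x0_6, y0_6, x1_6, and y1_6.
x0_1 = 56; y0_1 = 180; x0_2 = 164; y0_2 = 220; x1_2 = 272; y1_2 = 292; cx_3 = 228; cy_3 = 368; r_3 = 40; x2_4 = 124; y2_4 = 88; x1_5 = 244; y1_5 = 48; x0_6 = 64; y0_6 = 244; x1_6 = 128; y1_6 = 328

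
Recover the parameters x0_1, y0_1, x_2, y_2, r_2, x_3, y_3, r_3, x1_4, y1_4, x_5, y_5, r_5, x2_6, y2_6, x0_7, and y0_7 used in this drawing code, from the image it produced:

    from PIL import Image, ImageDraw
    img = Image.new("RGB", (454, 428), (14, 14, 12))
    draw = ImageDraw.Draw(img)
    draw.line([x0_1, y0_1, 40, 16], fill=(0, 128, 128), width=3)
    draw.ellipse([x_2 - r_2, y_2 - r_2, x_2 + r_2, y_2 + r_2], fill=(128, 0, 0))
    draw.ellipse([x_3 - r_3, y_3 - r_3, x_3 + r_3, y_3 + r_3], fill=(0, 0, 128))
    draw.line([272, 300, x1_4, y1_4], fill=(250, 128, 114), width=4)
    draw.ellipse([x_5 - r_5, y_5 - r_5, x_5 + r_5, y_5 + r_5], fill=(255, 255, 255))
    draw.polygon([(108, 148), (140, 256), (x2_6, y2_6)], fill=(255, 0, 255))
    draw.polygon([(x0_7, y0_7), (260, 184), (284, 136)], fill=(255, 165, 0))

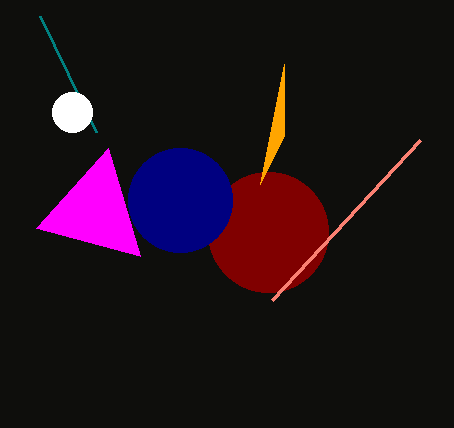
x0_1 = 96, y0_1 = 132, x_2 = 268, y_2 = 232, r_2 = 60, x_3 = 180, y_3 = 200, r_3 = 52, x1_4 = 420, y1_4 = 140, x_5 = 72, y_5 = 112, r_5 = 20, x2_6 = 36, y2_6 = 228, x0_7 = 284, y0_7 = 64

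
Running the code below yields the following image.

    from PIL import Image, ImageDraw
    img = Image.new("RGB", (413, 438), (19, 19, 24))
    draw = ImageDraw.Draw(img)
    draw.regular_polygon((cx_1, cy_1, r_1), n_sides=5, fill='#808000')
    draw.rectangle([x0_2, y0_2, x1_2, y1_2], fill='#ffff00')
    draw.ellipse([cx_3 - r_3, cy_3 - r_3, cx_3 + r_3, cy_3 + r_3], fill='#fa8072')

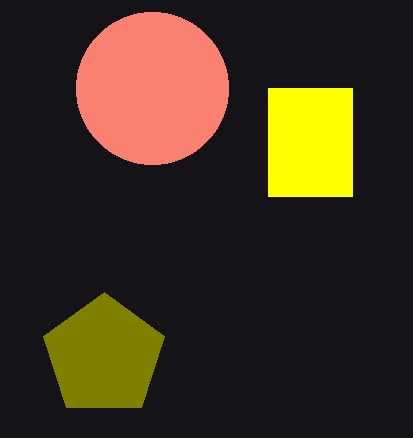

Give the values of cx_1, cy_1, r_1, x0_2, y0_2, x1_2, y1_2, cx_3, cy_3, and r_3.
cx_1 = 104, cy_1 = 356, r_1 = 64, x0_2 = 268, y0_2 = 88, x1_2 = 352, y1_2 = 196, cx_3 = 152, cy_3 = 88, r_3 = 76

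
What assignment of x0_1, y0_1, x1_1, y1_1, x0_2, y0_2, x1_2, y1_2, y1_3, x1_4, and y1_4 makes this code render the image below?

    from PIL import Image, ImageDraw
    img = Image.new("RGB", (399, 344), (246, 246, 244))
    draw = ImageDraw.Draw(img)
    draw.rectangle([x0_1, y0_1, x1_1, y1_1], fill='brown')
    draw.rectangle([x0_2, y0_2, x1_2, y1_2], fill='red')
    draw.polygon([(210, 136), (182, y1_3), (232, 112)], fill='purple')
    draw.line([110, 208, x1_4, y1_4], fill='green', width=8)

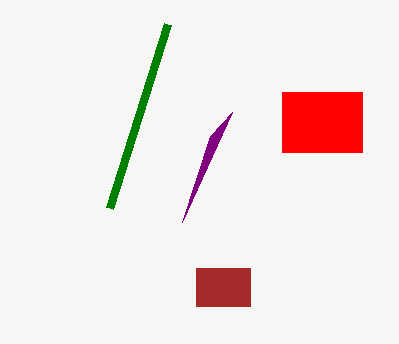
x0_1 = 196, y0_1 = 268, x1_1 = 250, y1_1 = 306, x0_2 = 282, y0_2 = 92, x1_2 = 362, y1_2 = 152, y1_3 = 222, x1_4 = 168, y1_4 = 24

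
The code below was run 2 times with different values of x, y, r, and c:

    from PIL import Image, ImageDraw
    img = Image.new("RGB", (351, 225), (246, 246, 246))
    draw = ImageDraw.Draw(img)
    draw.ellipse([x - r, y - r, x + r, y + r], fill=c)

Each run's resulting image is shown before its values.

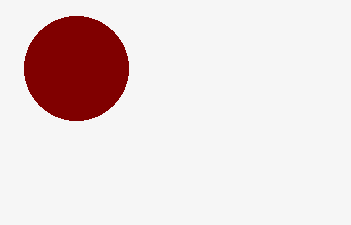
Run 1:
x = 76
y = 68
r = 52
c = 'maroon'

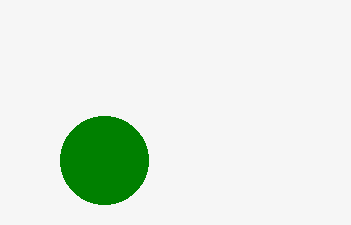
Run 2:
x = 104
y = 160
r = 44
c = 'green'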